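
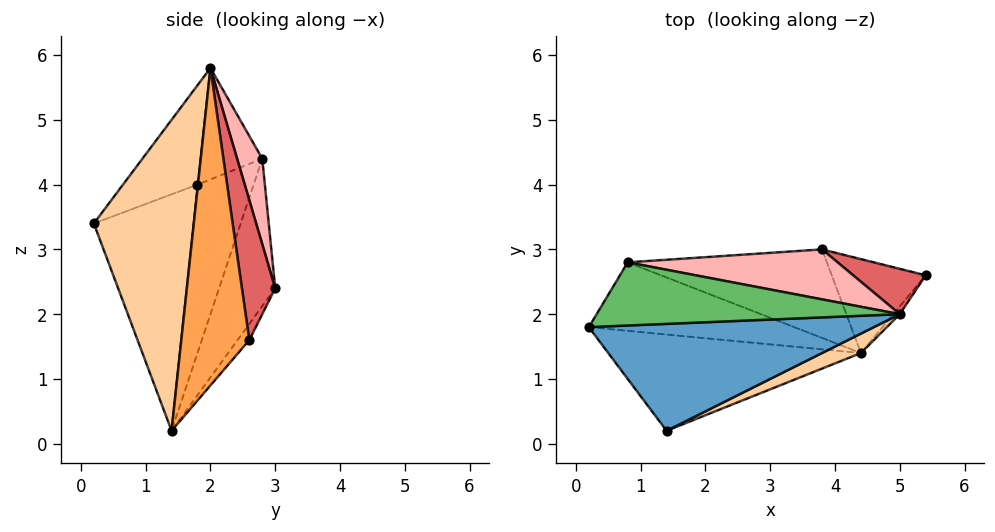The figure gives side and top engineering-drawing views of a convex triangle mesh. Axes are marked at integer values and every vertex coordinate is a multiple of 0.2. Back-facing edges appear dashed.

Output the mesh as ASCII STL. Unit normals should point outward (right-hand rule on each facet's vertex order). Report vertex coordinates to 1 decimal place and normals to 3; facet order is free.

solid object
 facet normal -0.282 -0.515 0.809
  outer loop
   vertex 5.0 2.0 5.8
   vertex 0.2 1.8 4.0
   vertex 1.4 0.2 3.4
  endloop
 endfacet
 facet normal -0.665 -0.232 -0.710
  outer loop
   vertex 4.4 1.4 0.2
   vertex 1.4 0.2 3.4
   vertex 0.2 1.8 4.0
  endloop
 endfacet
 facet normal 0.777 -0.629 -0.016
  outer loop
   vertex 4.4 1.4 0.2
   vertex 5.4 2.6 1.6
   vertex 5.0 2.0 5.8
  endloop
 endfacet
 facet normal 0.418 -0.907 0.052
  outer loop
   vertex 4.4 1.4 0.2
   vertex 5.0 2.0 5.8
   vertex 1.4 0.2 3.4
  endloop
 endfacet
 facet normal -0.340 -0.166 0.926
  outer loop
   vertex 0.8 2.8 4.4
   vertex 0.2 1.8 4.0
   vertex 5.0 2.0 5.8
  endloop
 endfacet
 facet normal -0.522 0.568 -0.637
  outer loop
   vertex 0.8 2.8 4.4
   vertex 4.4 1.4 0.2
   vertex 0.2 1.8 4.0
  endloop
 endfacet
 facet normal 0.315 0.935 0.164
  outer loop
   vertex 3.8 3.0 2.4
   vertex 5.0 2.0 5.8
   vertex 5.4 2.6 1.6
  endloop
 endfacet
 facet normal 0.101 0.964 0.248
  outer loop
   vertex 3.8 3.0 2.4
   vertex 0.8 2.8 4.4
   vertex 5.0 2.0 5.8
  endloop
 endfacet
 facet normal -0.104 0.791 -0.603
  outer loop
   vertex 3.8 3.0 2.4
   vertex 5.4 2.6 1.6
   vertex 4.4 1.4 0.2
  endloop
 endfacet
 facet normal -0.446 0.662 -0.603
  outer loop
   vertex 3.8 3.0 2.4
   vertex 4.4 1.4 0.2
   vertex 0.8 2.8 4.4
  endloop
 endfacet
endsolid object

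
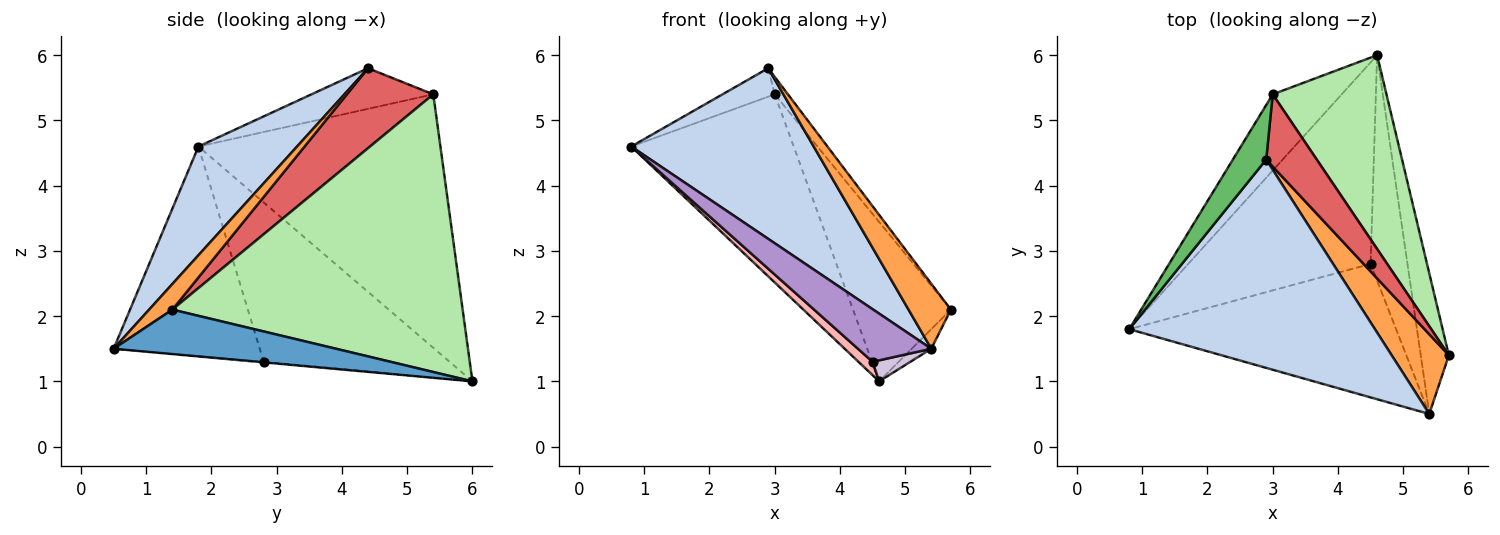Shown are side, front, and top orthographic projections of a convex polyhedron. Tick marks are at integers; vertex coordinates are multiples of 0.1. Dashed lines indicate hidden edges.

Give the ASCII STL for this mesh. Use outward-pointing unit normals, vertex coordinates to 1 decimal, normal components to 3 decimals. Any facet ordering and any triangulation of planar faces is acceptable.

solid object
 facet normal 0.843 0.074 -0.533
  outer loop
   vertex 5.4 0.5 1.5
   vertex 4.6 6.0 1.0
   vertex 5.7 1.4 2.1
  endloop
 endfacet
 facet normal 0.324 -0.599 0.732
  outer loop
   vertex 5.4 0.5 1.5
   vertex 2.9 4.4 5.8
   vertex 0.8 1.8 4.6
  endloop
 endfacet
 facet normal 0.328 -0.597 0.732
  outer loop
   vertex 5.4 0.5 1.5
   vertex 5.7 1.4 2.1
   vertex 2.9 4.4 5.8
  endloop
 endfacet
 facet normal -0.810 0.544 -0.220
  outer loop
   vertex 3.0 5.4 5.4
   vertex 4.6 6.0 1.0
   vertex 0.8 1.8 4.6
  endloop
 endfacet
 facet normal -0.734 0.314 0.603
  outer loop
   vertex 3.0 5.4 5.4
   vertex 0.8 1.8 4.6
   vertex 2.9 4.4 5.8
  endloop
 endfacet
 facet normal 0.883 0.298 0.362
  outer loop
   vertex 3.0 5.4 5.4
   vertex 5.7 1.4 2.1
   vertex 4.6 6.0 1.0
  endloop
 endfacet
 facet normal 0.838 0.128 0.530
  outer loop
   vertex 3.0 5.4 5.4
   vertex 2.9 4.4 5.8
   vertex 5.7 1.4 2.1
  endloop
 endfacet
 facet normal -0.657 -0.050 -0.752
  outer loop
   vertex 4.5 2.8 1.3
   vertex 0.8 1.8 4.6
   vertex 4.6 6.0 1.0
  endloop
 endfacet
 facet normal -0.590 -0.296 -0.751
  outer loop
   vertex 4.5 2.8 1.3
   vertex 5.4 0.5 1.5
   vertex 0.8 1.8 4.6
  endloop
 endfacet
 facet normal -0.016 -0.093 -0.996
  outer loop
   vertex 4.5 2.8 1.3
   vertex 4.6 6.0 1.0
   vertex 5.4 0.5 1.5
  endloop
 endfacet
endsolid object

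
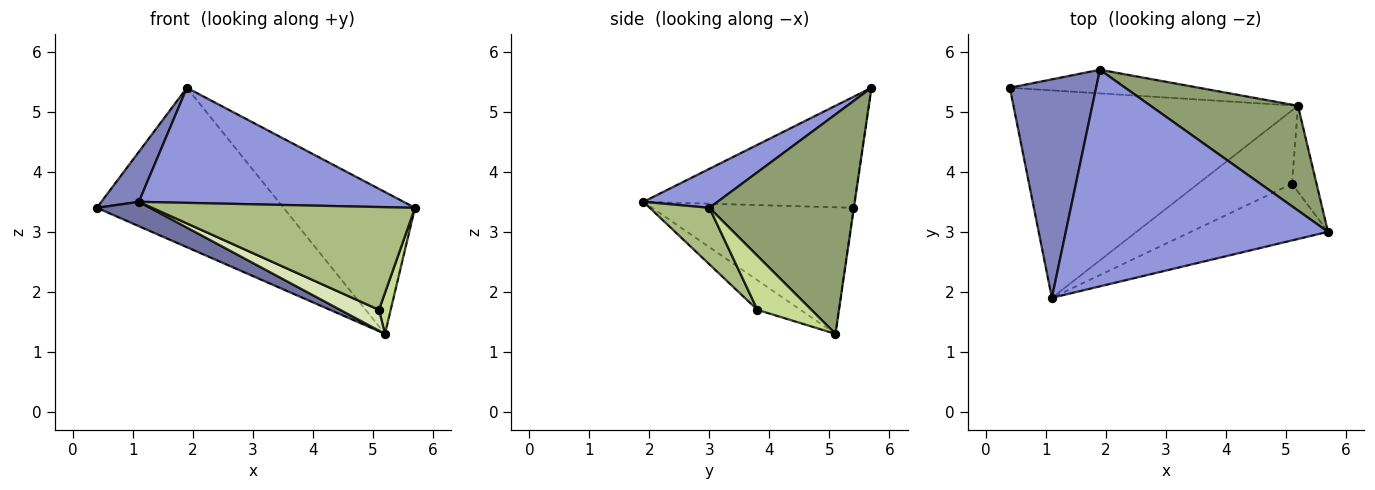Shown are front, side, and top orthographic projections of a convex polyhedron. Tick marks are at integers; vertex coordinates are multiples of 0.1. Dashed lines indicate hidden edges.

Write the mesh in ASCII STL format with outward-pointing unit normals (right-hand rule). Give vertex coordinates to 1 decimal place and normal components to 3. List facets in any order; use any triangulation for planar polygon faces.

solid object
 facet normal -0.404 -0.107 -0.908
  outer loop
   vertex 5.2 5.1 1.3
   vertex 1.1 1.9 3.5
   vertex 0.4 5.4 3.4
  endloop
 endfacet
 facet normal -0.782 -0.139 0.607
  outer loop
   vertex 1.9 5.7 5.4
   vertex 0.4 5.4 3.4
   vertex 1.1 1.9 3.5
  endloop
 endfacet
 facet normal 0.130 -0.465 0.876
  outer loop
   vertex 1.9 5.7 5.4
   vertex 1.1 1.9 3.5
   vertex 5.7 3.0 3.4
  endloop
 endfacet
 facet normal -0.002 0.989 -0.147
  outer loop
   vertex 1.9 5.7 5.4
   vertex 5.2 5.1 1.3
   vertex 0.4 5.4 3.4
  endloop
 endfacet
 facet normal 0.662 0.603 0.445
  outer loop
   vertex 1.9 5.7 5.4
   vertex 5.7 3.0 3.4
   vertex 5.2 5.1 1.3
  endloop
 endfacet
 facet normal 0.195 -0.859 -0.473
  outer loop
   vertex 5.1 3.8 1.7
   vertex 5.7 3.0 3.4
   vertex 1.1 1.9 3.5
  endloop
 endfacet
 facet normal 0.893 -0.194 -0.406
  outer loop
   vertex 5.1 3.8 1.7
   vertex 5.2 5.1 1.3
   vertex 5.7 3.0 3.4
  endloop
 endfacet
 facet normal -0.290 -0.261 -0.921
  outer loop
   vertex 5.1 3.8 1.7
   vertex 1.1 1.9 3.5
   vertex 5.2 5.1 1.3
  endloop
 endfacet
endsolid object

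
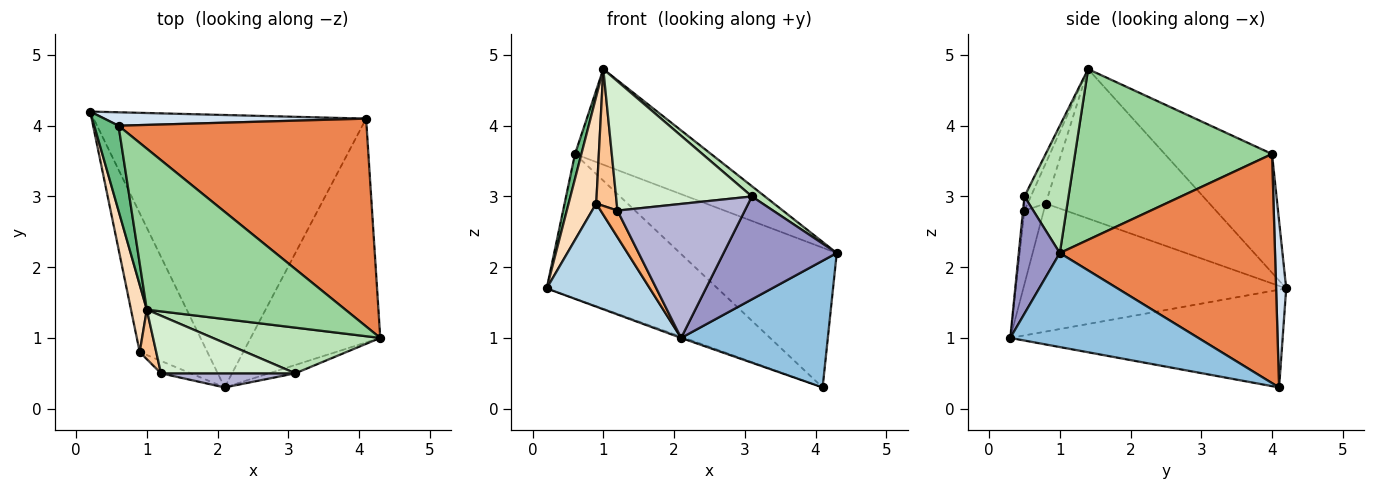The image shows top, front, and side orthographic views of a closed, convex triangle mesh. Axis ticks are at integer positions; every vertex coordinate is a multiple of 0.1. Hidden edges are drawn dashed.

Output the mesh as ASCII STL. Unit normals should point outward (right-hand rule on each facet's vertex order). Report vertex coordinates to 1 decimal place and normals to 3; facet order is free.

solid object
 facet normal -0.338 0.004 -0.941
  outer loop
   vertex 2.1 0.3 1.0
   vertex 0.2 4.2 1.7
   vertex 4.1 4.1 0.3
  endloop
 endfacet
 facet normal 0.534 -0.417 -0.736
  outer loop
   vertex 2.1 0.3 1.0
   vertex 4.1 4.1 0.3
   vertex 4.3 1.0 2.2
  endloop
 endfacet
 facet normal -0.835 -0.328 -0.441
  outer loop
   vertex 0.9 0.8 2.9
   vertex 0.2 4.2 1.7
   vertex 2.1 0.3 1.0
  endloop
 endfacet
 facet normal 0.059 0.994 0.092
  outer loop
   vertex 0.6 4.0 3.6
   vertex 4.1 4.1 0.3
   vertex 0.2 4.2 1.7
  endloop
 endfacet
 facet normal 0.608 0.443 0.659
  outer loop
   vertex 0.6 4.0 3.6
   vertex 4.3 1.0 2.2
   vertex 4.1 4.1 0.3
  endloop
 endfacet
 facet normal -0.723 -0.626 -0.292
  outer loop
   vertex 1.2 0.5 2.8
   vertex 0.9 0.8 2.9
   vertex 2.1 0.3 1.0
  endloop
 endfacet
 facet normal -0.637 -0.725 0.262
  outer loop
   vertex 1.0 1.4 4.8
   vertex 0.9 0.8 2.9
   vertex 1.2 0.5 2.8
  endloop
 endfacet
 facet normal -0.981 -0.165 0.104
  outer loop
   vertex 1.0 1.4 4.8
   vertex 0.2 4.2 1.7
   vertex 0.9 0.8 2.9
  endloop
 endfacet
 facet normal -0.978 -0.058 0.200
  outer loop
   vertex 1.0 1.4 4.8
   vertex 0.6 4.0 3.6
   vertex 0.2 4.2 1.7
  endloop
 endfacet
 facet normal 0.594 0.411 0.691
  outer loop
   vertex 1.0 1.4 4.8
   vertex 4.3 1.0 2.2
   vertex 0.6 4.0 3.6
  endloop
 endfacet
 facet normal 0.596 -0.177 0.783
  outer loop
   vertex 3.1 0.5 3.0
   vertex 4.3 1.0 2.2
   vertex 1.0 1.4 4.8
  endloop
 endfacet
 facet normal -0.043 -0.913 0.406
  outer loop
   vertex 3.1 0.5 3.0
   vertex 1.0 1.4 4.8
   vertex 1.2 0.5 2.8
  endloop
 endfacet
 facet normal 0.340 -0.937 -0.076
  outer loop
   vertex 3.1 0.5 3.0
   vertex 2.1 0.3 1.0
   vertex 4.3 1.0 2.2
  endloop
 endfacet
 facet normal -0.011 -0.994 0.105
  outer loop
   vertex 3.1 0.5 3.0
   vertex 1.2 0.5 2.8
   vertex 2.1 0.3 1.0
  endloop
 endfacet
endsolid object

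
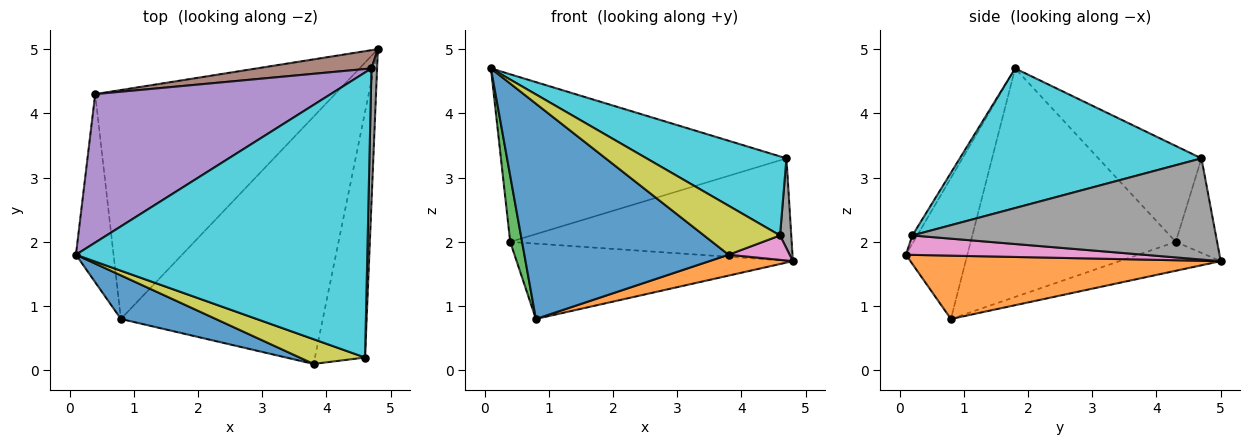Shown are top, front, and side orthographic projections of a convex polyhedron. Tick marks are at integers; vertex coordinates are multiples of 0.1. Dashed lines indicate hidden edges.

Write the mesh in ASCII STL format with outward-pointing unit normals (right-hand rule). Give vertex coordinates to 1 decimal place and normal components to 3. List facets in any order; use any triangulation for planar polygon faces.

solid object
 facet normal -0.283 -0.940 0.190
  outer loop
   vertex 0.8 0.8 0.8
   vertex 3.8 0.1 1.8
   vertex 0.1 1.8 4.7
  endloop
 endfacet
 facet normal 0.298 -0.080 -0.951
  outer loop
   vertex 0.8 0.8 0.8
   vertex 4.8 5.0 1.7
   vertex 3.8 0.1 1.8
  endloop
 endfacet
 facet normal -0.985 -0.057 -0.162
  outer loop
   vertex 0.4 4.3 2.0
   vertex 0.8 0.8 0.8
   vertex 0.1 1.8 4.7
  endloop
 endfacet
 facet normal -0.114 0.311 -0.944
  outer loop
   vertex 0.4 4.3 2.0
   vertex 4.8 5.0 1.7
   vertex 0.8 0.8 0.8
  endloop
 endfacet
 facet normal -0.261 0.723 0.640
  outer loop
   vertex 4.7 4.7 3.3
   vertex 0.4 4.3 2.0
   vertex 0.1 1.8 4.7
  endloop
 endfacet
 facet normal -0.143 0.974 0.174
  outer loop
   vertex 4.7 4.7 3.3
   vertex 4.8 5.0 1.7
   vertex 0.4 4.3 2.0
  endloop
 endfacet
 facet normal 0.360 -0.092 -0.928
  outer loop
   vertex 4.6 0.2 2.1
   vertex 3.8 0.1 1.8
   vertex 4.8 5.0 1.7
  endloop
 endfacet
 facet normal 0.998 -0.037 0.055
  outer loop
   vertex 4.6 0.2 2.1
   vertex 4.8 5.0 1.7
   vertex 4.7 4.7 3.3
  endloop
 endfacet
 facet normal -0.057 -0.891 0.450
  outer loop
   vertex 4.6 0.2 2.1
   vertex 0.1 1.8 4.7
   vertex 3.8 0.1 1.8
  endloop
 endfacet
 facet normal 0.419 -0.243 0.875
  outer loop
   vertex 4.6 0.2 2.1
   vertex 4.7 4.7 3.3
   vertex 0.1 1.8 4.7
  endloop
 endfacet
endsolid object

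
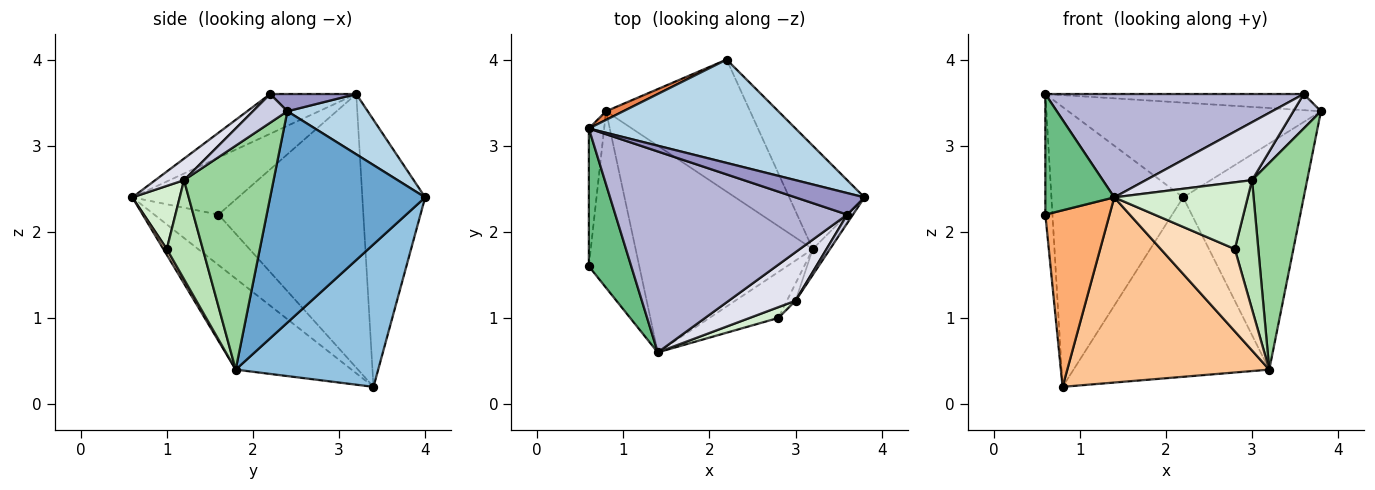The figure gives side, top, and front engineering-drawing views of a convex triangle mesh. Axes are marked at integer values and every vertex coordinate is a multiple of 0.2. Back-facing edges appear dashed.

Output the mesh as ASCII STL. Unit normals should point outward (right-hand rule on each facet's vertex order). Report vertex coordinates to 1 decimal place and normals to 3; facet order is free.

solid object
 facet normal 0.760 0.591 -0.270
  outer loop
   vertex 3.2 1.8 0.4
   vertex 2.2 4.0 2.4
   vertex 3.8 2.4 3.4
  endloop
 endfacet
 facet normal 0.506 0.695 -0.511
  outer loop
   vertex 3.2 1.8 0.4
   vertex 0.8 3.4 0.2
   vertex 2.2 4.0 2.4
  endloop
 endfacet
 facet normal 0.210 0.661 0.721
  outer loop
   vertex 0.6 3.2 3.6
   vertex 3.8 2.4 3.4
   vertex 2.2 4.0 2.4
  endloop
 endfacet
 facet normal -0.997 0.049 -0.056
  outer loop
   vertex 0.6 3.2 3.6
   vertex 0.8 3.4 0.2
   vertex 0.6 1.6 2.2
  endloop
 endfacet
 facet normal -0.430 0.902 0.028
  outer loop
   vertex 0.6 3.2 3.6
   vertex 2.2 4.0 2.4
   vertex 0.8 3.4 0.2
  endloop
 endfacet
 facet normal -0.577 -0.577 -0.577
  outer loop
   vertex 1.4 0.6 2.4
   vertex 0.6 1.6 2.2
   vertex 0.8 3.4 0.2
  endloop
 endfacet
 facet normal -0.357 -0.623 -0.696
  outer loop
   vertex 1.4 0.6 2.4
   vertex 0.8 3.4 0.2
   vertex 3.2 1.8 0.4
  endloop
 endfacet
 facet normal 0.041 -0.872 -0.487
  outer loop
   vertex 1.4 0.6 2.4
   vertex 3.2 1.8 0.4
   vertex 2.8 1.0 1.8
  endloop
 endfacet
 facet normal -0.711 -0.463 0.529
  outer loop
   vertex 1.4 0.6 2.4
   vertex 0.6 3.2 3.6
   vertex 0.6 1.6 2.2
  endloop
 endfacet
 facet normal 0.850 -0.523 -0.065
  outer loop
   vertex 3.0 1.2 2.6
   vertex 3.2 1.8 0.4
   vertex 3.8 2.4 3.4
  endloop
 endfacet
 facet normal 0.835 -0.545 -0.073
  outer loop
   vertex 3.0 1.2 2.6
   vertex 2.8 1.0 1.8
   vertex 3.2 1.8 0.4
  endloop
 endfacet
 facet normal 0.331 -0.932 0.150
  outer loop
   vertex 3.0 1.2 2.6
   vertex 1.4 0.6 2.4
   vertex 2.8 1.0 1.8
  endloop
 endfacet
 facet normal 0.196 0.588 0.784
  outer loop
   vertex 3.6 2.2 3.6
   vertex 3.8 2.4 3.4
   vertex 0.6 3.2 3.6
  endloop
 endfacet
 facet normal -0.151 -0.452 0.879
  outer loop
   vertex 3.6 2.2 3.6
   vertex 0.6 3.2 3.6
   vertex 1.4 0.6 2.4
  endloop
 endfacet
 facet normal 0.772 -0.617 0.154
  outer loop
   vertex 3.6 2.2 3.6
   vertex 3.0 1.2 2.6
   vertex 3.8 2.4 3.4
  endloop
 endfacet
 facet normal 0.203 -0.751 0.629
  outer loop
   vertex 3.6 2.2 3.6
   vertex 1.4 0.6 2.4
   vertex 3.0 1.2 2.6
  endloop
 endfacet
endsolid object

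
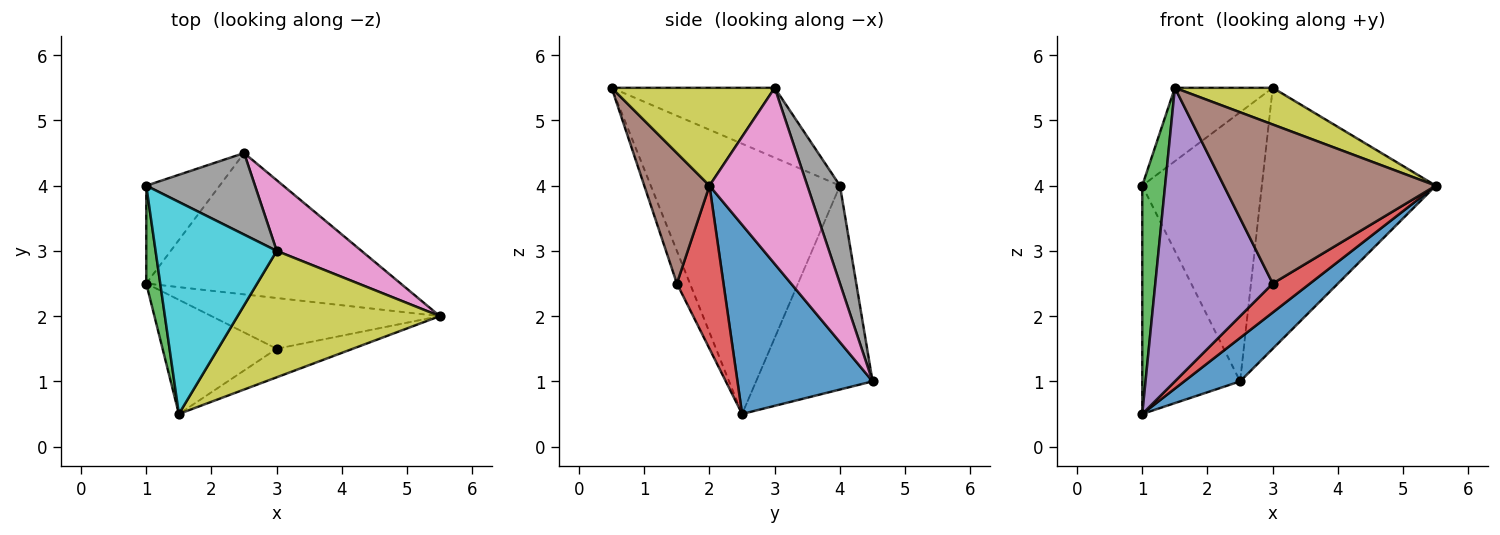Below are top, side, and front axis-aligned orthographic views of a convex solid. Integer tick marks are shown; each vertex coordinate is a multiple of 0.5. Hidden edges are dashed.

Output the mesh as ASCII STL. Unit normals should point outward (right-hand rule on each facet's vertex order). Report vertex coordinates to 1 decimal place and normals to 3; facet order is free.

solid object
 facet normal 0.579 -0.240 -0.779
  outer loop
   vertex 2.5 4.5 1.0
   vertex 5.5 2.0 4.0
   vertex 1.0 2.5 0.5
  endloop
 endfacet
 facet normal -0.738 0.620 -0.266
  outer loop
   vertex 1.0 4.0 4.0
   vertex 2.5 4.5 1.0
   vertex 1.0 2.5 0.5
  endloop
 endfacet
 facet normal -0.991 -0.120 0.051
  outer loop
   vertex 1.0 4.0 4.0
   vertex 1.0 2.5 0.5
   vertex 1.5 0.5 5.5
  endloop
 endfacet
 facet normal 0.527 -0.422 -0.738
  outer loop
   vertex 3.0 1.5 2.5
   vertex 1.0 2.5 0.5
   vertex 5.5 2.0 4.0
  endloop
 endfacet
 facet normal -0.103 -0.927 -0.361
  outer loop
   vertex 3.0 1.5 2.5
   vertex 1.5 0.5 5.5
   vertex 1.0 2.5 0.5
  endloop
 endfacet
 facet normal 0.290 -0.942 -0.169
  outer loop
   vertex 3.0 1.5 2.5
   vertex 5.5 2.0 4.0
   vertex 1.5 0.5 5.5
  endloop
 endfacet
 facet normal 0.477 0.848 0.230
  outer loop
   vertex 3.0 3.0 5.5
   vertex 5.5 2.0 4.0
   vertex 2.5 4.5 1.0
  endloop
 endfacet
 facet normal 0.253 0.926 0.281
  outer loop
   vertex 3.0 3.0 5.5
   vertex 2.5 4.5 1.0
   vertex 1.0 4.0 4.0
  endloop
 endfacet
 facet normal 0.421 -0.253 0.871
  outer loop
   vertex 3.0 3.0 5.5
   vertex 1.5 0.5 5.5
   vertex 5.5 2.0 4.0
  endloop
 endfacet
 facet normal -0.479 0.287 0.830
  outer loop
   vertex 3.0 3.0 5.5
   vertex 1.0 4.0 4.0
   vertex 1.5 0.5 5.5
  endloop
 endfacet
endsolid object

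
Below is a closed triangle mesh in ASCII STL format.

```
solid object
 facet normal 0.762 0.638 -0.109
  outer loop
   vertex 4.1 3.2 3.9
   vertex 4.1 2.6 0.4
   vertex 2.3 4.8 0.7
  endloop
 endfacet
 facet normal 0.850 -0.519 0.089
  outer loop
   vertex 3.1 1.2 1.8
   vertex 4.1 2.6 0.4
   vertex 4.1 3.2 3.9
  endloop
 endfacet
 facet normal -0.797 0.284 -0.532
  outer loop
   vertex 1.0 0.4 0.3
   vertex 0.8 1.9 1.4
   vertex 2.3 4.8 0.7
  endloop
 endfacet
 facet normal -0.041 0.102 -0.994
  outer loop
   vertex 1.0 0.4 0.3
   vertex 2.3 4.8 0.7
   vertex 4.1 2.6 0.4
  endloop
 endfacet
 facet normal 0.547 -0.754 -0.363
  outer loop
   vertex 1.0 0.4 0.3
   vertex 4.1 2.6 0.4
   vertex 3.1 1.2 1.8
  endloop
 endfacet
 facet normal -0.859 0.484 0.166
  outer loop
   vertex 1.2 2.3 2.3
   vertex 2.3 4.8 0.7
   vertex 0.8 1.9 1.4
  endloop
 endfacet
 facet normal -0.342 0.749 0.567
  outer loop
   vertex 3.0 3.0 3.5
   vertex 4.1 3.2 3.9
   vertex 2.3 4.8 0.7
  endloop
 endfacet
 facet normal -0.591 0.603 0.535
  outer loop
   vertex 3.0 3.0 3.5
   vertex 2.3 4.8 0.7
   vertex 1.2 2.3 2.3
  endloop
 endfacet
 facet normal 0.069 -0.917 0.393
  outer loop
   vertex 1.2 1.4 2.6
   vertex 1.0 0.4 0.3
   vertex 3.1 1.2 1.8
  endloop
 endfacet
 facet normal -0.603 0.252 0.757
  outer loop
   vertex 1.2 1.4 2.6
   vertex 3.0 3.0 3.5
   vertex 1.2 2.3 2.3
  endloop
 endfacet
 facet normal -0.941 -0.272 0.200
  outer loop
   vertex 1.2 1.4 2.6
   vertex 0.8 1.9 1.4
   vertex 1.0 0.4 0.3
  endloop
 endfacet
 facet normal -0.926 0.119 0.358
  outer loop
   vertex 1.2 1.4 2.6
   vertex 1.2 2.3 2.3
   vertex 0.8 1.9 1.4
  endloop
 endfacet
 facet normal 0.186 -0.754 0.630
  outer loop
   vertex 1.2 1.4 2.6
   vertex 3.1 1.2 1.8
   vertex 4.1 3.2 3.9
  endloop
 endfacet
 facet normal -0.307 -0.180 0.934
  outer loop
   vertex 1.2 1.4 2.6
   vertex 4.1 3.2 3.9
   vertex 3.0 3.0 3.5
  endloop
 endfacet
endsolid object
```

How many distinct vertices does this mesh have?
9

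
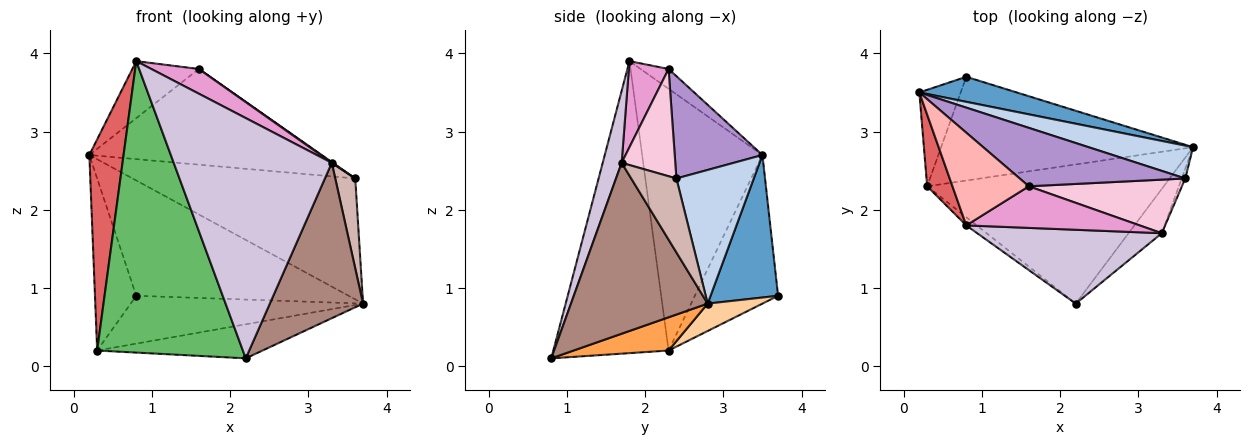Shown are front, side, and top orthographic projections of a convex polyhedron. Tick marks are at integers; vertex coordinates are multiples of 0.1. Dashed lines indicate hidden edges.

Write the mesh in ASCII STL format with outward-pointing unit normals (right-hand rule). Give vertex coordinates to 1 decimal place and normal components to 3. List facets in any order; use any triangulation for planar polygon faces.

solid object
 facet normal 0.297 0.933 0.203
  outer loop
   vertex 0.8 3.7 0.9
   vertex 0.2 3.5 2.7
   vertex 3.7 2.8 0.8
  endloop
 endfacet
 facet normal 0.318 0.915 0.249
  outer loop
   vertex 3.6 2.4 2.4
   vertex 3.7 2.8 0.8
   vertex 0.2 3.5 2.7
  endloop
 endfacet
 facet normal 0.135 0.235 -0.962
  outer loop
   vertex 0.3 2.3 0.2
   vertex 3.7 2.8 0.8
   vertex 2.2 0.8 0.1
  endloop
 endfacet
 facet normal 0.098 0.417 -0.904
  outer loop
   vertex 0.3 2.3 0.2
   vertex 0.8 3.7 0.9
   vertex 3.7 2.8 0.8
  endloop
 endfacet
 facet normal -0.620 -0.784 -0.022
  outer loop
   vertex 0.3 2.3 0.2
   vertex 2.2 0.8 0.1
   vertex 0.8 1.8 3.9
  endloop
 endfacet
 facet normal -0.869 0.431 -0.242
  outer loop
   vertex 0.3 2.3 0.2
   vertex 0.2 3.5 2.7
   vertex 0.8 3.7 0.9
  endloop
 endfacet
 facet normal -0.958 -0.273 0.093
  outer loop
   vertex 0.3 2.3 0.2
   vertex 0.8 1.8 3.9
   vertex 0.2 3.5 2.7
  endloop
 endfacet
 facet normal -0.216 0.511 0.832
  outer loop
   vertex 1.6 2.3 3.8
   vertex 0.2 3.5 2.7
   vertex 0.8 1.8 3.9
  endloop
 endfacet
 facet normal 0.307 0.812 0.496
  outer loop
   vertex 1.6 2.3 3.8
   vertex 3.6 2.4 2.4
   vertex 0.2 3.5 2.7
  endloop
 endfacet
 facet normal 0.114 -0.950 0.292
  outer loop
   vertex 3.3 1.7 2.6
   vertex 0.8 1.8 3.9
   vertex 2.2 0.8 0.1
  endloop
 endfacet
 facet normal 0.816 -0.556 -0.159
  outer loop
   vertex 3.3 1.7 2.6
   vertex 2.2 0.8 0.1
   vertex 3.7 2.8 0.8
  endloop
 endfacet
 facet normal 0.914 -0.404 -0.044
  outer loop
   vertex 3.3 1.7 2.6
   vertex 3.7 2.8 0.8
   vertex 3.6 2.4 2.4
  endloop
 endfacet
 facet normal 0.392 -0.470 0.791
  outer loop
   vertex 3.3 1.7 2.6
   vertex 1.6 2.3 3.8
   vertex 0.8 1.8 3.9
  endloop
 endfacet
 facet normal 0.574 -0.012 0.819
  outer loop
   vertex 3.3 1.7 2.6
   vertex 3.6 2.4 2.4
   vertex 1.6 2.3 3.8
  endloop
 endfacet
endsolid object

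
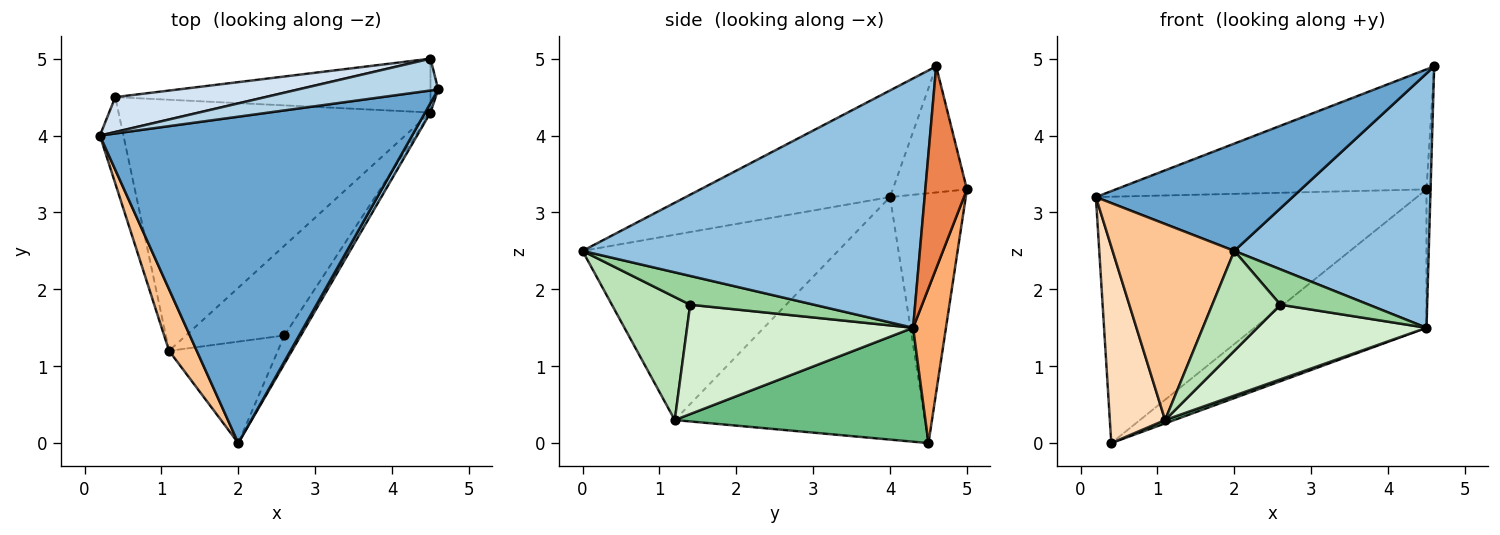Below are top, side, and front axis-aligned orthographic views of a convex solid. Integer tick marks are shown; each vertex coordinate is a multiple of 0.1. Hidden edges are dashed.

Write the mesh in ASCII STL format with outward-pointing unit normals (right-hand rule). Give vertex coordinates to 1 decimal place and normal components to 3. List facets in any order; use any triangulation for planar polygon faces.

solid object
 facet normal -0.309 -0.297 0.904
  outer loop
   vertex 2.0 0.0 2.5
   vertex 4.6 4.6 4.9
   vertex 0.2 4.0 3.2
  endloop
 endfacet
 facet normal 0.866 -0.499 0.019
  outer loop
   vertex 4.5 4.3 1.5
   vertex 4.6 4.6 4.9
   vertex 2.0 0.0 2.5
  endloop
 endfacet
 facet normal -0.225 0.942 0.250
  outer loop
   vertex 4.5 5.0 3.3
   vertex 0.2 4.0 3.2
   vertex 4.6 4.6 4.9
  endloop
 endfacet
 facet normal -0.227 0.964 0.136
  outer loop
   vertex 4.5 5.0 3.3
   vertex 0.4 4.5 0.0
   vertex 0.2 4.0 3.2
  endloop
 endfacet
 facet normal 0.995 0.097 -0.038
  outer loop
   vertex 4.5 5.0 3.3
   vertex 4.6 4.6 4.9
   vertex 4.5 4.3 1.5
  endloop
 endfacet
 facet normal 0.175 0.918 -0.357
  outer loop
   vertex 4.5 5.0 3.3
   vertex 4.5 4.3 1.5
   vertex 0.4 4.5 0.0
  endloop
 endfacet
 facet normal -0.895 -0.426 0.134
  outer loop
   vertex 1.1 1.2 0.3
   vertex 2.0 0.0 2.5
   vertex 0.2 4.0 3.2
  endloop
 endfacet
 facet normal -0.972 -0.215 -0.094
  outer loop
   vertex 1.1 1.2 0.3
   vertex 0.2 4.0 3.2
   vertex 0.4 4.5 0.0
  endloop
 endfacet
 facet normal 0.343 -0.013 -0.939
  outer loop
   vertex 1.1 1.2 0.3
   vertex 0.4 4.5 0.0
   vertex 4.5 4.3 1.5
  endloop
 endfacet
 facet normal 0.738 -0.527 -0.422
  outer loop
   vertex 2.6 1.4 1.8
   vertex 4.5 4.3 1.5
   vertex 2.0 0.0 2.5
  endloop
 endfacet
 facet normal 0.628 -0.546 -0.555
  outer loop
   vertex 2.6 1.4 1.8
   vertex 2.0 0.0 2.5
   vertex 1.1 1.2 0.3
  endloop
 endfacet
 facet normal 0.650 -0.486 -0.585
  outer loop
   vertex 2.6 1.4 1.8
   vertex 1.1 1.2 0.3
   vertex 4.5 4.3 1.5
  endloop
 endfacet
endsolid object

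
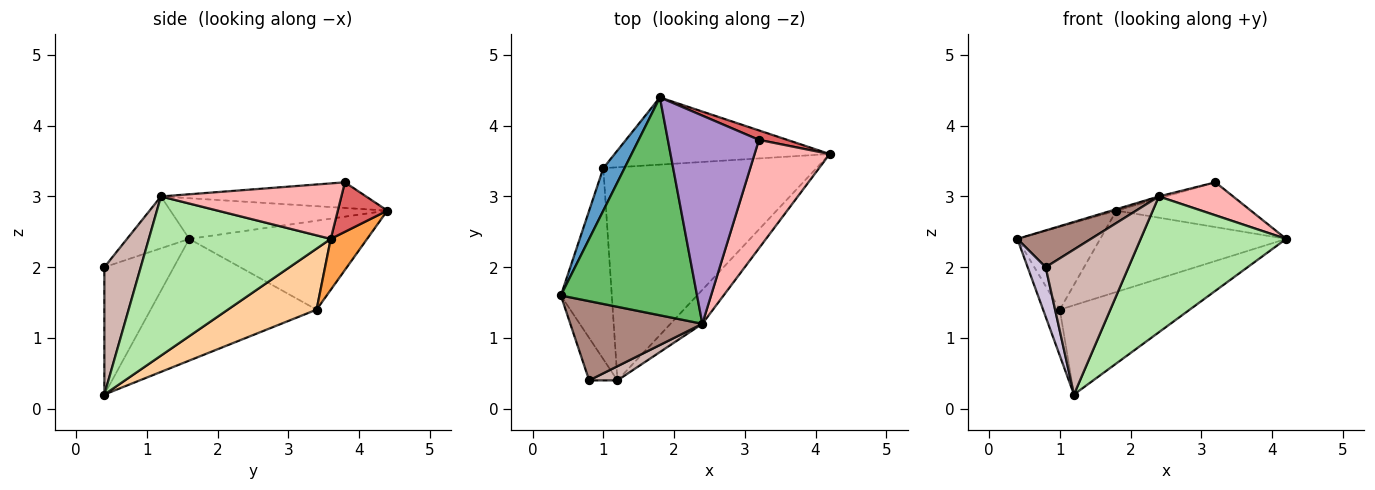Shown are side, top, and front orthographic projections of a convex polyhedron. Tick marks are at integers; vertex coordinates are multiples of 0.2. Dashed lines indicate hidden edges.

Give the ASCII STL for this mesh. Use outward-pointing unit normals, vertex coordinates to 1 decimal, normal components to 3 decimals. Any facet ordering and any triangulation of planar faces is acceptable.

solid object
 facet normal -0.886 0.413 0.211
  outer loop
   vertex 1.0 3.4 1.4
   vertex 0.4 1.6 2.4
   vertex 1.8 4.4 2.8
  endloop
 endfacet
 facet normal -0.918 0.093 -0.384
  outer loop
   vertex 1.0 3.4 1.4
   vertex 1.2 0.4 0.2
   vertex 0.4 1.6 2.4
  endloop
 endfacet
 facet normal 0.149 0.762 -0.630
  outer loop
   vertex 1.0 3.4 1.4
   vertex 1.8 4.4 2.8
   vertex 4.2 3.6 2.4
  endloop
 endfacet
 facet normal 0.255 0.374 -0.892
  outer loop
   vertex 1.0 3.4 1.4
   vertex 4.2 3.6 2.4
   vertex 1.2 0.4 0.2
  endloop
 endfacet
 facet normal -0.286 0.006 0.958
  outer loop
   vertex 2.4 1.2 3.0
   vertex 1.8 4.4 2.8
   vertex 0.4 1.6 2.4
  endloop
 endfacet
 facet normal 0.772 -0.617 -0.154
  outer loop
   vertex 2.4 1.2 3.0
   vertex 1.2 0.4 0.2
   vertex 4.2 3.6 2.4
  endloop
 endfacet
 facet normal 0.339 0.921 0.194
  outer loop
   vertex 3.2 3.8 3.2
   vertex 4.2 3.6 2.4
   vertex 1.8 4.4 2.8
  endloop
 endfacet
 facet normal 0.577 -0.238 0.781
  outer loop
   vertex 3.2 3.8 3.2
   vertex 2.4 1.2 3.0
   vertex 4.2 3.6 2.4
  endloop
 endfacet
 facet normal -0.271 0.009 0.963
  outer loop
   vertex 3.2 3.8 3.2
   vertex 1.8 4.4 2.8
   vertex 2.4 1.2 3.0
  endloop
 endfacet
 facet normal -0.946 -0.245 -0.210
  outer loop
   vertex 0.8 0.4 2.0
   vertex 0.4 1.6 2.4
   vertex 1.2 0.4 0.2
  endloop
 endfacet
 facet normal -0.336 -0.397 0.854
  outer loop
   vertex 0.8 0.4 2.0
   vertex 2.4 1.2 3.0
   vertex 0.4 1.6 2.4
  endloop
 endfacet
 facet normal 0.400 -0.912 0.089
  outer loop
   vertex 0.8 0.4 2.0
   vertex 1.2 0.4 0.2
   vertex 2.4 1.2 3.0
  endloop
 endfacet
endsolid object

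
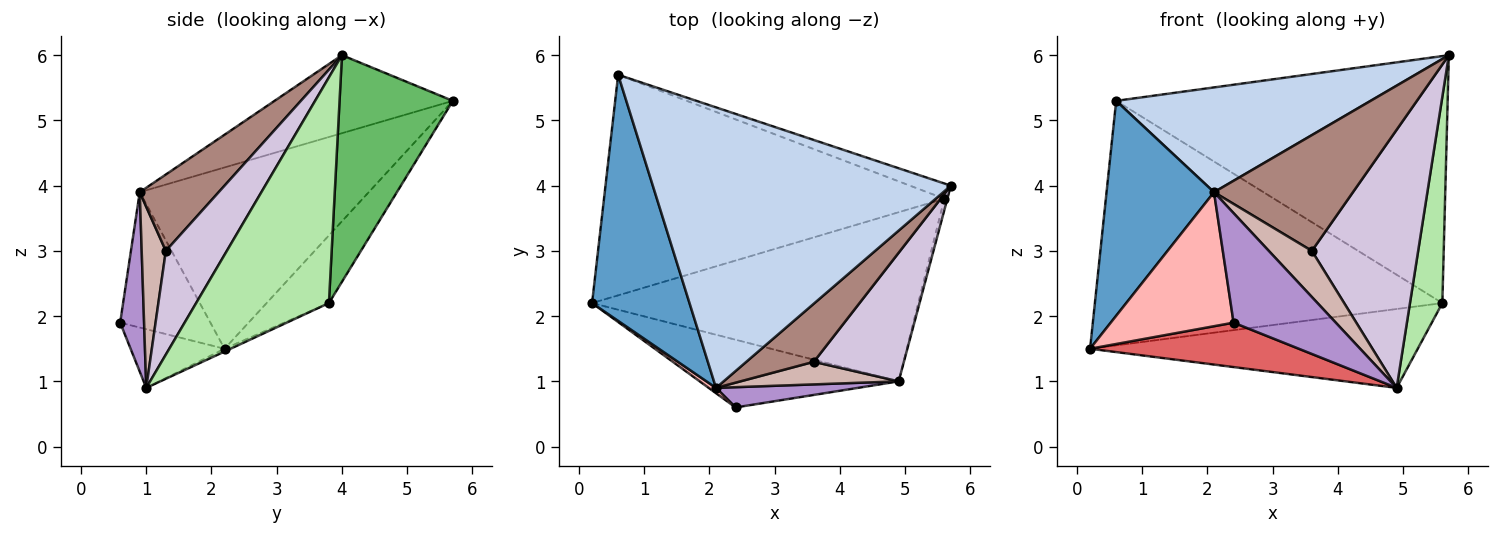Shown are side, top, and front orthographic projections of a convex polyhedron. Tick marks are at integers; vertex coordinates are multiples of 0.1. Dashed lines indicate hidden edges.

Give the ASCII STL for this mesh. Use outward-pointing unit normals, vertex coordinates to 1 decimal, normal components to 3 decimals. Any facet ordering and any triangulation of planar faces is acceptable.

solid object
 facet normal -0.814 -0.382 0.438
  outer loop
   vertex 2.1 0.9 3.9
   vertex 0.6 5.7 5.3
   vertex 0.2 2.2 1.5
  endloop
 endfacet
 facet normal -0.238 -0.340 0.910
  outer loop
   vertex 2.1 0.9 3.9
   vertex 5.7 4.0 6.0
   vertex 0.6 5.7 5.3
  endloop
 endfacet
 facet normal -0.132 0.736 -0.664
  outer loop
   vertex 5.6 3.8 2.2
   vertex 0.2 2.2 1.5
   vertex 0.6 5.7 5.3
  endloop
 endfacet
 facet normal -0.008 0.423 -0.906
  outer loop
   vertex 5.6 3.8 2.2
   vertex 4.9 1.0 0.9
   vertex 0.2 2.2 1.5
  endloop
 endfacet
 facet normal 0.323 0.945 -0.058
  outer loop
   vertex 5.6 3.8 2.2
   vertex 0.6 5.7 5.3
   vertex 5.7 4.0 6.0
  endloop
 endfacet
 facet normal 0.971 -0.237 -0.013
  outer loop
   vertex 5.6 3.8 2.2
   vertex 5.7 4.0 6.0
   vertex 4.9 1.0 0.9
  endloop
 endfacet
 facet normal -0.240 -0.532 -0.812
  outer loop
   vertex 2.4 0.6 1.9
   vertex 0.2 2.2 1.5
   vertex 4.9 1.0 0.9
  endloop
 endfacet
 facet normal -0.592 -0.806 0.032
  outer loop
   vertex 2.4 0.6 1.9
   vertex 2.1 0.9 3.9
   vertex 0.2 2.2 1.5
  endloop
 endfacet
 facet normal 0.224 -0.958 0.177
  outer loop
   vertex 2.4 0.6 1.9
   vertex 4.9 1.0 0.9
   vertex 2.1 0.9 3.9
  endloop
 endfacet
 facet normal 0.457 -0.796 0.397
  outer loop
   vertex 3.6 1.3 3.0
   vertex 4.9 1.0 0.9
   vertex 5.7 4.0 6.0
  endloop
 endfacet
 facet normal 0.453 -0.797 0.400
  outer loop
   vertex 3.6 1.3 3.0
   vertex 5.7 4.0 6.0
   vertex 2.1 0.9 3.9
  endloop
 endfacet
 facet normal 0.450 -0.802 0.393
  outer loop
   vertex 3.6 1.3 3.0
   vertex 2.1 0.9 3.9
   vertex 4.9 1.0 0.9
  endloop
 endfacet
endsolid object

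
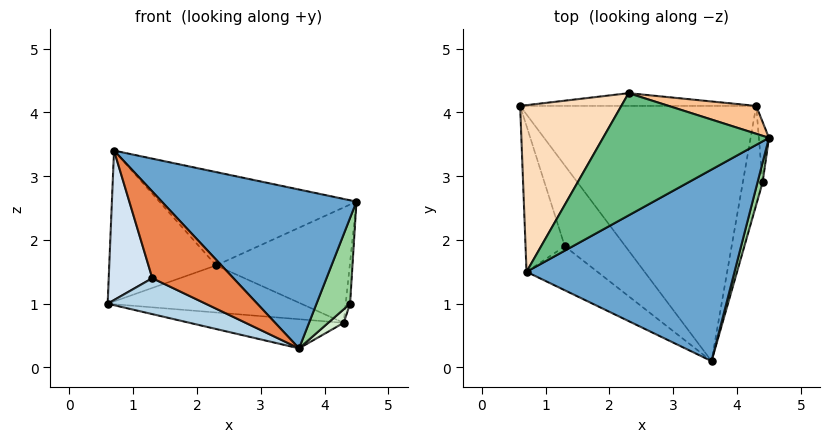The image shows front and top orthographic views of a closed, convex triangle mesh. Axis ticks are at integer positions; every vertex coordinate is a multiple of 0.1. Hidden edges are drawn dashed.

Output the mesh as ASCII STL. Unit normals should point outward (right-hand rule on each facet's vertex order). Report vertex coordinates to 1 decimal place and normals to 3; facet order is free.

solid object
 facet normal 0.458 -0.567 0.684
  outer loop
   vertex 0.7 1.5 3.4
   vertex 3.6 0.1 0.3
   vertex 4.5 3.6 2.6
  endloop
 endfacet
 facet normal -0.080 0.113 -0.990
  outer loop
   vertex 4.3 4.1 0.7
   vertex 3.6 0.1 0.3
   vertex 0.6 4.1 1.0
  endloop
 endfacet
 facet normal -0.603 -0.324 -0.729
  outer loop
   vertex 1.3 1.9 1.4
   vertex 0.6 4.1 1.0
   vertex 3.6 0.1 0.3
  endloop
 endfacet
 facet normal -0.880 -0.340 -0.332
  outer loop
   vertex 1.3 1.9 1.4
   vertex 0.7 1.5 3.4
   vertex 0.6 4.1 1.0
  endloop
 endfacet
 facet normal -0.675 -0.658 -0.334
  outer loop
   vertex 1.3 1.9 1.4
   vertex 3.6 0.1 0.3
   vertex 0.7 1.5 3.4
  endloop
 endfacet
 facet normal -0.021 0.965 -0.262
  outer loop
   vertex 2.3 4.3 1.6
   vertex 4.3 4.1 0.7
   vertex 0.6 4.1 1.0
  endloop
 endfacet
 facet normal 0.199 0.953 0.230
  outer loop
   vertex 2.3 4.3 1.6
   vertex 4.5 3.6 2.6
   vertex 4.3 4.1 0.7
  endloop
 endfacet
 facet normal -0.322 0.635 0.702
  outer loop
   vertex 2.3 4.3 1.6
   vertex 0.6 4.1 1.0
   vertex 0.7 1.5 3.4
  endloop
 endfacet
 facet normal -0.166 0.599 0.784
  outer loop
   vertex 2.3 4.3 1.6
   vertex 0.7 1.5 3.4
   vertex 4.5 3.6 2.6
  endloop
 endfacet
 facet normal 0.955 -0.290 0.067
  outer loop
   vertex 4.4 2.9 1.0
   vertex 4.5 3.6 2.6
   vertex 3.6 0.1 0.3
  endloop
 endfacet
 facet normal 0.994 0.061 -0.089
  outer loop
   vertex 4.4 2.9 1.0
   vertex 4.3 4.1 0.7
   vertex 4.5 3.6 2.6
  endloop
 endfacet
 facet normal 0.802 -0.081 -0.592
  outer loop
   vertex 4.4 2.9 1.0
   vertex 3.6 0.1 0.3
   vertex 4.3 4.1 0.7
  endloop
 endfacet
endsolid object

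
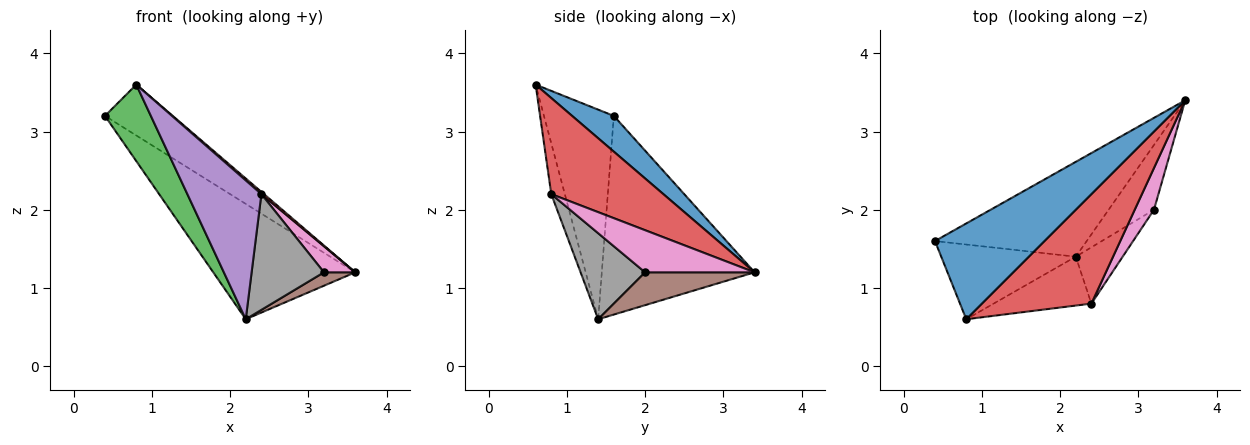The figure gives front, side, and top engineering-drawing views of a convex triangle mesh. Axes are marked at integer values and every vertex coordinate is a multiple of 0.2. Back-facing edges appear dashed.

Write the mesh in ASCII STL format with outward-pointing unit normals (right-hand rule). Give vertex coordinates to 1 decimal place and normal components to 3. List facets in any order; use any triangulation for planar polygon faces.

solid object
 facet normal 0.277 0.450 0.849
  outer loop
   vertex 0.8 0.6 3.6
   vertex 3.6 3.4 1.2
   vertex 0.4 1.6 3.2
  endloop
 endfacet
 facet normal -0.639 0.594 -0.488
  outer loop
   vertex 2.2 1.4 0.6
   vertex 0.4 1.6 3.2
   vertex 3.6 3.4 1.2
  endloop
 endfacet
 facet normal -0.737 -0.484 -0.473
  outer loop
   vertex 2.2 1.4 0.6
   vertex 0.8 0.6 3.6
   vertex 0.4 1.6 3.2
  endloop
 endfacet
 facet normal 0.660 -0.015 0.752
  outer loop
   vertex 2.4 0.8 2.2
   vertex 3.6 3.4 1.2
   vertex 0.8 0.6 3.6
  endloop
 endfacet
 facet normal -0.170 -0.929 -0.327
  outer loop
   vertex 2.4 0.8 2.2
   vertex 0.8 0.6 3.6
   vertex 2.2 1.4 0.6
  endloop
 endfacet
 facet normal 0.578 -0.165 -0.799
  outer loop
   vertex 3.2 2.0 1.2
   vertex 2.2 1.4 0.6
   vertex 3.6 3.4 1.2
  endloop
 endfacet
 facet normal 0.880 -0.251 0.402
  outer loop
   vertex 3.2 2.0 1.2
   vertex 3.6 3.4 1.2
   vertex 2.4 0.8 2.2
  endloop
 endfacet
 facet normal 0.626 -0.701 -0.341
  outer loop
   vertex 3.2 2.0 1.2
   vertex 2.4 0.8 2.2
   vertex 2.2 1.4 0.6
  endloop
 endfacet
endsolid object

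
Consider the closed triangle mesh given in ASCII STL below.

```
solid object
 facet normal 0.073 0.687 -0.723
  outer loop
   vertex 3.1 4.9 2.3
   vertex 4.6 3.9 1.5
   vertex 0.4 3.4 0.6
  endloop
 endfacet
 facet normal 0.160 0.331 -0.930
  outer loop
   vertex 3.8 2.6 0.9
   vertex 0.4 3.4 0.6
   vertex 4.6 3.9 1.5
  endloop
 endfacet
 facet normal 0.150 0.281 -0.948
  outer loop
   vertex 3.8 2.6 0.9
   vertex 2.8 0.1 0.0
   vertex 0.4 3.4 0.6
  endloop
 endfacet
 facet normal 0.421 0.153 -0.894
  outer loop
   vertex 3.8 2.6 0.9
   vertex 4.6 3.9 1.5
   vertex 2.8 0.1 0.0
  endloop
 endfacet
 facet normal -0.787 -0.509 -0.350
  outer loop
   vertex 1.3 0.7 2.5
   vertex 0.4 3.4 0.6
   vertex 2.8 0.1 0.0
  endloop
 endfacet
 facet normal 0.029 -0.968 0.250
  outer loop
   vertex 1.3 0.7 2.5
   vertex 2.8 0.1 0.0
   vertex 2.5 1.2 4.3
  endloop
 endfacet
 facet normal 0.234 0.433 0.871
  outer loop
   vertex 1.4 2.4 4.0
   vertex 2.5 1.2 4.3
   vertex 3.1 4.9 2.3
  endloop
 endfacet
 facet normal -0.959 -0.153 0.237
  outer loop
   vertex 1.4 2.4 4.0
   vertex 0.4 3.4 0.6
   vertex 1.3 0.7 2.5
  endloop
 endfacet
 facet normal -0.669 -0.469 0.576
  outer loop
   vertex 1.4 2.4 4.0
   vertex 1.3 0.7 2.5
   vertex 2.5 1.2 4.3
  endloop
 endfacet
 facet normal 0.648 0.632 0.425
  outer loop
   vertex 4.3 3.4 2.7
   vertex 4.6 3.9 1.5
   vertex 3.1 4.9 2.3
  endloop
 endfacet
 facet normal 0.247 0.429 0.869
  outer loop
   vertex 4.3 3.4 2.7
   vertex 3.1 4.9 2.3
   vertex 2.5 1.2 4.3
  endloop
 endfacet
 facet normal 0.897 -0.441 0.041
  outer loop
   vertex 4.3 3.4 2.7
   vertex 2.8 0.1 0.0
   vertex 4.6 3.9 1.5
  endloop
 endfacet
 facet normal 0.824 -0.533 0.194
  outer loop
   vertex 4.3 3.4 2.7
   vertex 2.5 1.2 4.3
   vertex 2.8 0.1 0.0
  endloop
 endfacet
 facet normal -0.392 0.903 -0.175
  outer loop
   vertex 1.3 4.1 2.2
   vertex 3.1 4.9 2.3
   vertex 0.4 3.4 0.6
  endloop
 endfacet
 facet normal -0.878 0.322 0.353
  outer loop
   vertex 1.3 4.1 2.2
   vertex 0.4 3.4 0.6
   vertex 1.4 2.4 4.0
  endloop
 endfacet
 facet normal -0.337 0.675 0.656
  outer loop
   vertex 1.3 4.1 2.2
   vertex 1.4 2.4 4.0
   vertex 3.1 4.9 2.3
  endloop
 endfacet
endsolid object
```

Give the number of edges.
24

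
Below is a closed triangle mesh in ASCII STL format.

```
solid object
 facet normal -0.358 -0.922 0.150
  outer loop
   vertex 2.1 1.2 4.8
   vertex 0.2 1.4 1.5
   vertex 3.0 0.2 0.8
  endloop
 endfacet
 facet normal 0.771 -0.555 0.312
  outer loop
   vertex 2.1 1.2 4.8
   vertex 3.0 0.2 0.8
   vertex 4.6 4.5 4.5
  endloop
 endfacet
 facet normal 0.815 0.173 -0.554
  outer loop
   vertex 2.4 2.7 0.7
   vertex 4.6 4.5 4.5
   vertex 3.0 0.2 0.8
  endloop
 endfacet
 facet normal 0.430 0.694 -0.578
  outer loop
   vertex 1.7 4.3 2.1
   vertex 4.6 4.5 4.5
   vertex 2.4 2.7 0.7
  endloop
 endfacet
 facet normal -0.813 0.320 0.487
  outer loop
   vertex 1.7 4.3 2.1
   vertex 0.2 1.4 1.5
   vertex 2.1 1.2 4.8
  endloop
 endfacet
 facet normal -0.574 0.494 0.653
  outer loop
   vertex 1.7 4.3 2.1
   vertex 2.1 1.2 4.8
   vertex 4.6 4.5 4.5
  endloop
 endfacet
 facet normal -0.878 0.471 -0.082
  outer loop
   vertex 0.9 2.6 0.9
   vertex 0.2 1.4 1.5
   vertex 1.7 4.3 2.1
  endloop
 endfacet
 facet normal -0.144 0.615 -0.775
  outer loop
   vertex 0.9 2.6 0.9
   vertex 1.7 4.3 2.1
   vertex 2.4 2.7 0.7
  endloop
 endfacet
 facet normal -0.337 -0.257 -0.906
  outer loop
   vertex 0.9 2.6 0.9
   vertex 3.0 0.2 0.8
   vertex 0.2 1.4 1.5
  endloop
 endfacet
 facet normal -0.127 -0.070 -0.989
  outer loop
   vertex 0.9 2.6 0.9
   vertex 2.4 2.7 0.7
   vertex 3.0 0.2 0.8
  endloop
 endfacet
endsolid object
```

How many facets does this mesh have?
10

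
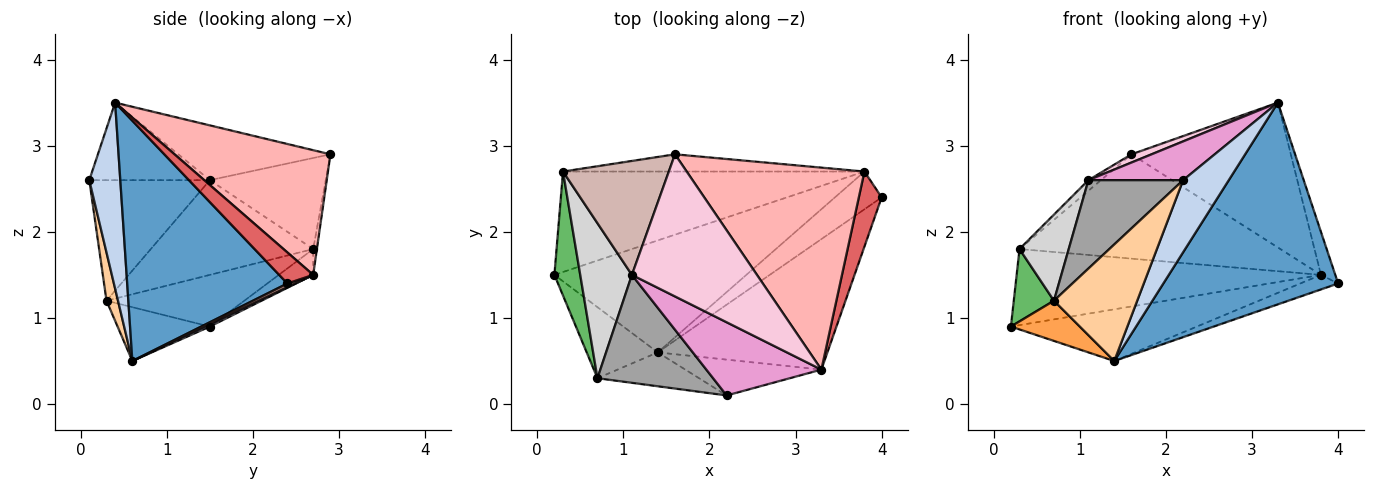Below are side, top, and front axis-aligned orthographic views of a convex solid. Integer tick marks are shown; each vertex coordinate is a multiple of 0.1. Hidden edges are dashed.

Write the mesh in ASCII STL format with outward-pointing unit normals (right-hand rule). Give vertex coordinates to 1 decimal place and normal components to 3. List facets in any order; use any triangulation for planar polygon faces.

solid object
 facet normal 0.610 -0.665 -0.431
  outer loop
   vertex 1.4 0.6 0.5
   vertex 4.0 2.4 1.4
   vertex 3.3 0.4 3.5
  endloop
 endfacet
 facet normal 0.520 -0.765 -0.380
  outer loop
   vertex 1.4 0.6 0.5
   vertex 3.3 0.4 3.5
   vertex 2.2 0.1 2.6
  endloop
 endfacet
 facet normal -0.550 -0.411 -0.727
  outer loop
   vertex 0.7 0.3 1.2
   vertex 0.2 1.5 0.9
   vertex 1.4 0.6 0.5
  endloop
 endfacet
 facet normal 0.131 -0.952 -0.277
  outer loop
   vertex 0.7 0.3 1.2
   vertex 1.4 0.6 0.5
   vertex 2.2 0.1 2.6
  endloop
 endfacet
 facet normal -0.865 -0.252 0.433
  outer loop
   vertex 0.7 0.3 1.2
   vertex 0.3 2.7 1.8
   vertex 0.2 1.5 0.9
  endloop
 endfacet
 facet normal -0.014 0.987 -0.163
  outer loop
   vertex 3.8 2.7 1.5
   vertex 0.3 2.7 1.8
   vertex 1.6 2.9 2.9
  endloop
 endfacet
 facet normal 0.763 0.322 0.561
  outer loop
   vertex 3.8 2.7 1.5
   vertex 3.3 0.4 3.5
   vertex 4.0 2.4 1.4
  endloop
 endfacet
 facet normal 0.495 0.506 0.706
  outer loop
   vertex 3.8 2.7 1.5
   vertex 1.6 2.9 2.9
   vertex 3.3 0.4 3.5
  endloop
 endfacet
 facet normal -0.068 0.602 -0.795
  outer loop
   vertex 3.8 2.7 1.5
   vertex 0.2 1.5 0.9
   vertex 0.3 2.7 1.8
  endloop
 endfacet
 facet normal 0.012 0.419 -0.908
  outer loop
   vertex 3.8 2.7 1.5
   vertex 1.4 0.6 0.5
   vertex 0.2 1.5 0.9
  endloop
 endfacet
 facet normal 0.073 0.359 -0.930
  outer loop
   vertex 3.8 2.7 1.5
   vertex 4.0 2.4 1.4
   vertex 1.4 0.6 0.5
  endloop
 endfacet
 facet normal -0.651 0.070 0.756
  outer loop
   vertex 1.1 1.5 2.6
   vertex 1.6 2.9 2.9
   vertex 0.3 2.7 1.8
  endloop
 endfacet
 facet normal -0.512 -0.402 0.759
  outer loop
   vertex 1.1 1.5 2.6
   vertex 2.2 0.1 2.6
   vertex 3.3 0.4 3.5
  endloop
 endfacet
 facet normal -0.401 -0.053 0.915
  outer loop
   vertex 1.1 1.5 2.6
   vertex 3.3 0.4 3.5
   vertex 1.6 2.9 2.9
  endloop
 endfacet
 facet normal -0.628 -0.493 0.602
  outer loop
   vertex 1.1 1.5 2.6
   vertex 0.7 0.3 1.2
   vertex 2.2 0.1 2.6
  endloop
 endfacet
 facet normal -0.848 -0.257 0.463
  outer loop
   vertex 1.1 1.5 2.6
   vertex 0.3 2.7 1.8
   vertex 0.7 0.3 1.2
  endloop
 endfacet
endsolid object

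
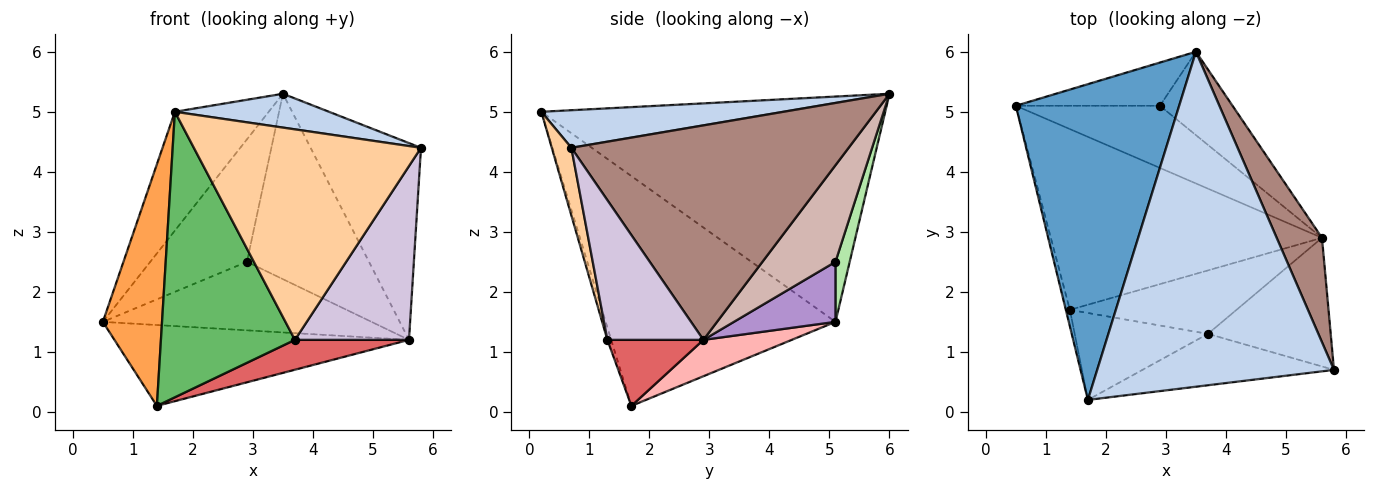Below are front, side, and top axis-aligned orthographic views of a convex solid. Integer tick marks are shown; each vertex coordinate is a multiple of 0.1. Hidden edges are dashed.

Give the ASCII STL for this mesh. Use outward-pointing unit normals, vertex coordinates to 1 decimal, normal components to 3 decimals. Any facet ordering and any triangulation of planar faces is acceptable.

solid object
 facet normal -0.791 0.216 0.573
  outer loop
   vertex 3.5 6.0 5.3
   vertex 0.5 5.1 1.5
   vertex 1.7 0.2 5.0
  endloop
 endfacet
 facet normal 0.156 -0.099 0.983
  outer loop
   vertex 3.5 6.0 5.3
   vertex 1.7 0.2 5.0
   vertex 5.8 0.7 4.4
  endloop
 endfacet
 facet normal -0.968 -0.249 -0.017
  outer loop
   vertex 1.4 1.7 0.1
   vertex 1.7 0.2 5.0
   vertex 0.5 5.1 1.5
  endloop
 endfacet
 facet normal 0.083 -0.968 -0.236
  outer loop
   vertex 3.7 1.3 1.2
   vertex 5.8 0.7 4.4
   vertex 1.7 0.2 5.0
  endloop
 endfacet
 facet normal -0.027 -0.956 -0.291
  outer loop
   vertex 3.7 1.3 1.2
   vertex 1.7 0.2 5.0
   vertex 1.4 1.7 0.1
  endloop
 endfacet
 facet normal 0.137 0.934 -0.330
  outer loop
   vertex 2.9 5.1 2.5
   vertex 0.5 5.1 1.5
   vertex 3.5 6.0 5.3
  endloop
 endfacet
 facet normal 0.338 -0.401 -0.852
  outer loop
   vertex 5.6 2.9 1.2
   vertex 3.7 1.3 1.2
   vertex 1.4 1.7 0.1
  endloop
 endfacet
 facet normal 0.122 0.405 -0.906
  outer loop
   vertex 5.6 2.9 1.2
   vertex 1.4 1.7 0.1
   vertex 0.5 5.1 1.5
  endloop
 endfacet
 facet normal 0.270 0.713 -0.647
  outer loop
   vertex 5.6 2.9 1.2
   vertex 0.5 5.1 1.5
   vertex 2.9 5.1 2.5
  endloop
 endfacet
 facet normal 0.561 -0.666 -0.493
  outer loop
   vertex 5.6 2.9 1.2
   vertex 5.8 0.7 4.4
   vertex 3.7 1.3 1.2
  endloop
 endfacet
 facet normal 0.912 0.363 0.193
  outer loop
   vertex 5.6 2.9 1.2
   vertex 3.5 6.0 5.3
   vertex 5.8 0.7 4.4
  endloop
 endfacet
 facet normal 0.479 0.801 -0.360
  outer loop
   vertex 5.6 2.9 1.2
   vertex 2.9 5.1 2.5
   vertex 3.5 6.0 5.3
  endloop
 endfacet
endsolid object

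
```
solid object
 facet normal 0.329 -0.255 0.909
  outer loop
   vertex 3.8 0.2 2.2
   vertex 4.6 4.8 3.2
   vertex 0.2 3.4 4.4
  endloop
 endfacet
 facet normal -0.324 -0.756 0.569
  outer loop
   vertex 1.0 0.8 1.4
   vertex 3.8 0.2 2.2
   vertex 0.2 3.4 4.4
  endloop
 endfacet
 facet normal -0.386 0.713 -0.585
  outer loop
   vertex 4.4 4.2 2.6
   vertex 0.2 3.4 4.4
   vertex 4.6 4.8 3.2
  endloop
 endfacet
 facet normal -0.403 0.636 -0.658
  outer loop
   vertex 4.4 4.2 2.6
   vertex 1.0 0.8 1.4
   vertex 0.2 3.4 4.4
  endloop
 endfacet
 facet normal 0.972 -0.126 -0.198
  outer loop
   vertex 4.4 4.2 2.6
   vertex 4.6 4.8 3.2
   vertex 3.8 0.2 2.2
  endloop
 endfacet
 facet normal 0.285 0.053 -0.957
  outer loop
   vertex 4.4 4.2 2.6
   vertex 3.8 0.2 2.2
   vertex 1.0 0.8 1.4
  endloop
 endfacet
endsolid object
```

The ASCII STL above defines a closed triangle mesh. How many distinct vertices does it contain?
5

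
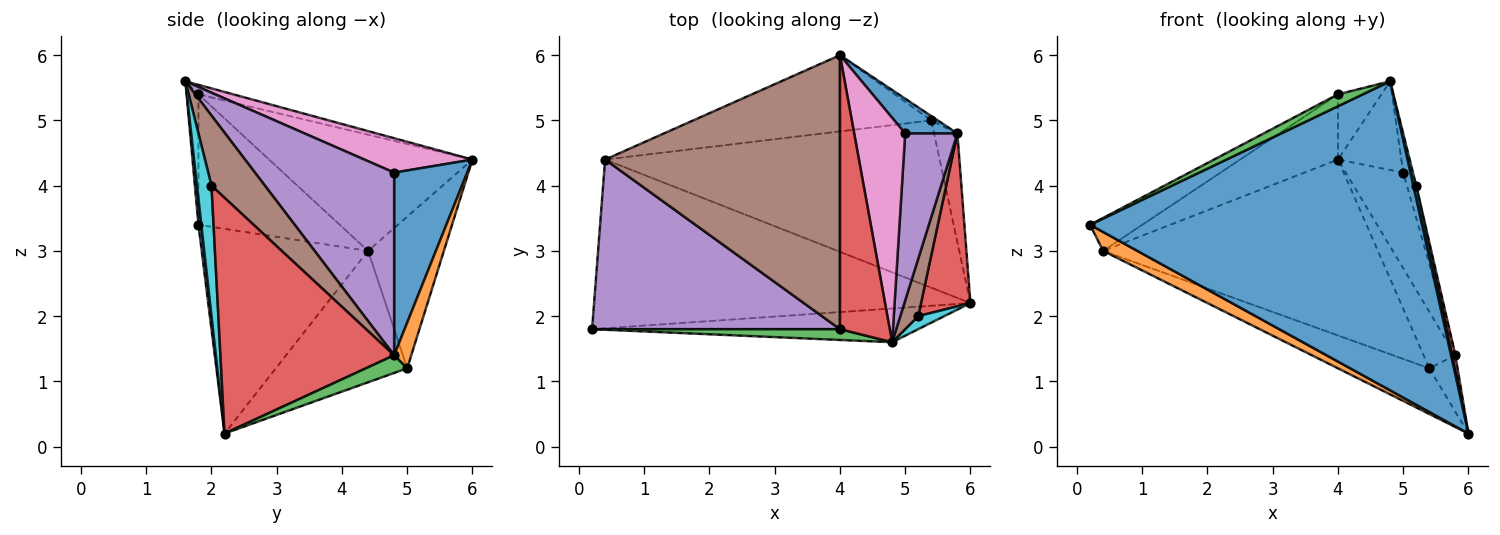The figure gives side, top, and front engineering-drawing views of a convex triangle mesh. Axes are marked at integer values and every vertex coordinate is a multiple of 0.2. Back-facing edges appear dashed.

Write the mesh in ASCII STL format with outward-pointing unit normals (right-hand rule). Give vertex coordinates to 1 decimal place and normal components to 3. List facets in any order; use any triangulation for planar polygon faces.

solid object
 facet normal 0.009 -0.994 -0.109
  outer loop
   vertex 4.8 1.6 5.6
   vertex 0.2 1.8 3.4
   vertex 6.0 2.2 0.2
  endloop
 endfacet
 facet normal -0.476 -0.098 -0.874
  outer loop
   vertex 0.4 4.4 3.0
   vertex 6.0 2.2 0.2
   vertex 0.2 1.8 3.4
  endloop
 endfacet
 facet normal -0.333 -0.699 0.633
  outer loop
   vertex 4.0 1.8 5.4
   vertex 0.2 1.8 3.4
   vertex 4.8 1.6 5.6
  endloop
 endfacet
 facet normal -0.182 0.228 0.957
  outer loop
   vertex 4.0 1.8 5.4
   vertex 4.8 1.6 5.6
   vertex 4.0 6.0 4.4
  endloop
 endfacet
 facet normal -0.459 0.169 0.872
  outer loop
   vertex 4.0 1.8 5.4
   vertex 0.4 4.4 3.0
   vertex 0.2 1.8 3.4
  endloop
 endfacet
 facet normal -0.434 0.209 0.877
  outer loop
   vertex 4.0 1.8 5.4
   vertex 4.0 6.0 4.4
   vertex 0.4 4.4 3.0
  endloop
 endfacet
 facet normal 0.531 0.311 0.788
  outer loop
   vertex 5.0 4.8 4.2
   vertex 4.0 6.0 4.4
   vertex 4.8 1.6 5.6
  endloop
 endfacet
 facet normal -0.354 0.246 -0.902
  outer loop
   vertex 5.4 5.0 1.2
   vertex 6.0 2.2 0.2
   vertex 0.4 4.4 3.0
  endloop
 endfacet
 facet normal -0.245 0.890 -0.385
  outer loop
   vertex 5.4 5.0 1.2
   vertex 0.4 4.4 3.0
   vertex 4.0 6.0 4.4
  endloop
 endfacet
 facet normal 0.962 -0.192 0.192
  outer loop
   vertex 5.2 2.0 4.0
   vertex 4.8 1.6 5.6
   vertex 6.0 2.2 0.2
  endloop
 endfacet
 facet normal 0.767 0.603 0.219
  outer loop
   vertex 5.8 4.8 1.4
   vertex 4.0 6.0 4.4
   vertex 5.0 4.8 4.2
  endloop
 endfacet
 facet normal 0.473 0.878 -0.068
  outer loop
   vertex 5.8 4.8 1.4
   vertex 5.4 5.0 1.2
   vertex 4.0 6.0 4.4
  endloop
 endfacet
 facet normal 0.559 0.383 -0.736
  outer loop
   vertex 5.8 4.8 1.4
   vertex 6.0 2.2 0.2
   vertex 5.4 5.0 1.2
  endloop
 endfacet
 facet normal 0.979 -0.019 0.205
  outer loop
   vertex 5.8 4.8 1.4
   vertex 5.2 2.0 4.0
   vertex 6.0 2.2 0.2
  endloop
 endfacet
 facet normal 0.960 0.060 0.274
  outer loop
   vertex 5.8 4.8 1.4
   vertex 5.0 4.8 4.2
   vertex 4.8 1.6 5.6
  endloop
 endfacet
 facet normal 0.969 0.023 0.248
  outer loop
   vertex 5.8 4.8 1.4
   vertex 4.8 1.6 5.6
   vertex 5.2 2.0 4.0
  endloop
 endfacet
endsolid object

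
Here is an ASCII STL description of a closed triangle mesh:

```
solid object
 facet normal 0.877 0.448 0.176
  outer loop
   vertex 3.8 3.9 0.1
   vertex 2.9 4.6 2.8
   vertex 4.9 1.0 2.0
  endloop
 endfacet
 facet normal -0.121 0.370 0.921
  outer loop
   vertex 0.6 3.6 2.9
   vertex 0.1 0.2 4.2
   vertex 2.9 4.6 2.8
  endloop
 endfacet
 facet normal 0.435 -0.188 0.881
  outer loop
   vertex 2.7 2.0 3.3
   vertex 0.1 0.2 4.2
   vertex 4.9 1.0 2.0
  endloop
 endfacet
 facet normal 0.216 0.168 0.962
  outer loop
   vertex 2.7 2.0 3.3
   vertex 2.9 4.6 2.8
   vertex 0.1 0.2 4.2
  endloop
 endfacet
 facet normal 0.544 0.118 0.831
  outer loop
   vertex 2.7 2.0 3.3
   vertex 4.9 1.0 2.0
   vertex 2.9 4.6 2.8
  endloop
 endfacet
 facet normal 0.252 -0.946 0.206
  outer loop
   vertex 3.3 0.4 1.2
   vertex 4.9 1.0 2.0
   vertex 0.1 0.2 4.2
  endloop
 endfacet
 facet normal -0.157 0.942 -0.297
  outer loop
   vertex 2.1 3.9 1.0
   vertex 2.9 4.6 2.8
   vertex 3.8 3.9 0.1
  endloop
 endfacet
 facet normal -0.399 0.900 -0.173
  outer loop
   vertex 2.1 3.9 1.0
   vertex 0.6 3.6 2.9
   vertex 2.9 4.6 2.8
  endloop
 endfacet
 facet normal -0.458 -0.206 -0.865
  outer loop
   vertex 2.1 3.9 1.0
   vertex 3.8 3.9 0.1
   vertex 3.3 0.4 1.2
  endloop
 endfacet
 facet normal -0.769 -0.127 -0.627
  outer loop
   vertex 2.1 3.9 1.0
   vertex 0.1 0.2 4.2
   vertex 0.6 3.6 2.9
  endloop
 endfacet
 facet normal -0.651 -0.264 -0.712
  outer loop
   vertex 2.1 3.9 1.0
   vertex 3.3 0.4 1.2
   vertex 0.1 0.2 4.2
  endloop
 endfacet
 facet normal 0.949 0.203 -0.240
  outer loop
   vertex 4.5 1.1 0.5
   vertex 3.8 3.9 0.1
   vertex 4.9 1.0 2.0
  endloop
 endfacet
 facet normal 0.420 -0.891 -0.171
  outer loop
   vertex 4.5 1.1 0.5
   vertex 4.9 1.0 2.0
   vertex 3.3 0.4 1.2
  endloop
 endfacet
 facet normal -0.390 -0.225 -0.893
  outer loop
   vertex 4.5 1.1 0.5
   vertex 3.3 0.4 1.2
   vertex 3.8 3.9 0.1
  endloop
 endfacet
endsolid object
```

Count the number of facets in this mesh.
14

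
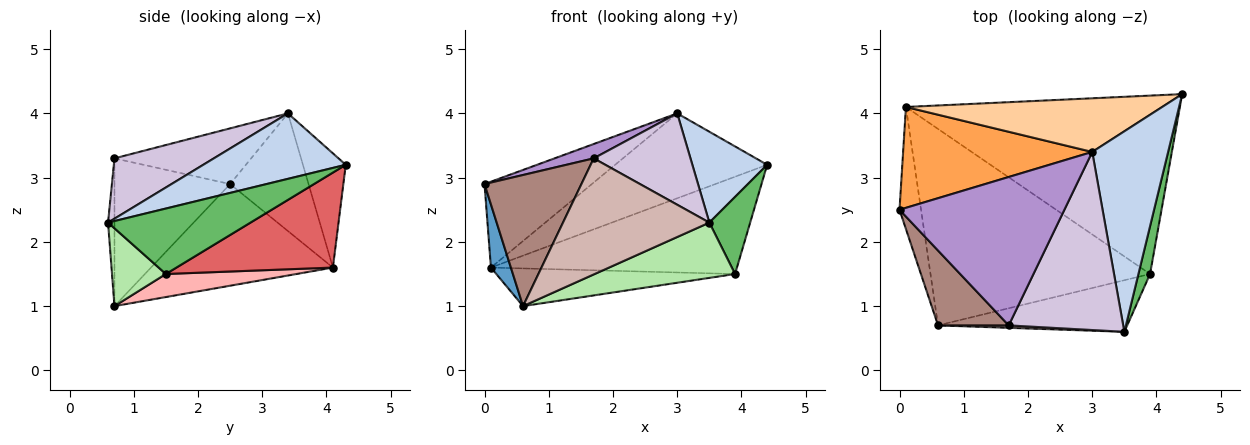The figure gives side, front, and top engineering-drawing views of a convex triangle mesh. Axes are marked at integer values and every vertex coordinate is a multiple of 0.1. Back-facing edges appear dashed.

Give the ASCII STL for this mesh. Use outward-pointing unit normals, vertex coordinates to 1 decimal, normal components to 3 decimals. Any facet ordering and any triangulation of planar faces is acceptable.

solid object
 facet normal -0.973 -0.107 -0.206
  outer loop
   vertex 0.1 4.1 1.6
   vertex 0.6 0.7 1.0
   vertex 0.0 2.5 2.9
  endloop
 endfacet
 facet normal 0.618 -0.325 0.716
  outer loop
   vertex 3.0 3.4 4.0
   vertex 3.5 0.6 2.3
   vertex 4.4 4.3 3.2
  endloop
 endfacet
 facet normal -0.428 0.586 0.688
  outer loop
   vertex 3.0 3.4 4.0
   vertex 0.1 4.1 1.6
   vertex 0.0 2.5 2.9
  endloop
 endfacet
 facet normal -0.232 0.822 0.520
  outer loop
   vertex 3.0 3.4 4.0
   vertex 4.4 4.3 3.2
   vertex 0.1 4.1 1.6
  endloop
 endfacet
 facet normal 0.948 -0.271 0.168
  outer loop
   vertex 3.9 1.5 1.5
   vertex 4.4 4.3 3.2
   vertex 3.5 0.6 2.3
  endloop
 endfacet
 facet normal 0.270 -0.704 -0.657
  outer loop
   vertex 3.9 1.5 1.5
   vertex 3.5 0.6 2.3
   vertex 0.6 0.7 1.0
  endloop
 endfacet
 facet normal 0.291 0.458 -0.840
  outer loop
   vertex 3.9 1.5 1.5
   vertex 0.1 4.1 1.6
   vertex 4.4 4.3 3.2
  endloop
 endfacet
 facet normal 0.103 0.187 -0.977
  outer loop
   vertex 3.9 1.5 1.5
   vertex 0.6 0.7 1.0
   vertex 0.1 4.1 1.6
  endloop
 endfacet
 facet normal -0.319 -0.091 0.943
  outer loop
   vertex 1.7 0.7 3.3
   vertex 3.0 3.4 4.0
   vertex 0.0 2.5 2.9
  endloop
 endfacet
 facet normal 0.425 -0.413 0.806
  outer loop
   vertex 1.7 0.7 3.3
   vertex 3.5 0.6 2.3
   vertex 3.0 3.4 4.0
  endloop
 endfacet
 facet normal -0.720 -0.603 0.344
  outer loop
   vertex 1.7 0.7 3.3
   vertex 0.0 2.5 2.9
   vertex 0.6 0.7 1.0
  endloop
 endfacet
 facet normal -0.044 -0.999 0.021
  outer loop
   vertex 1.7 0.7 3.3
   vertex 0.6 0.7 1.0
   vertex 3.5 0.6 2.3
  endloop
 endfacet
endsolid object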